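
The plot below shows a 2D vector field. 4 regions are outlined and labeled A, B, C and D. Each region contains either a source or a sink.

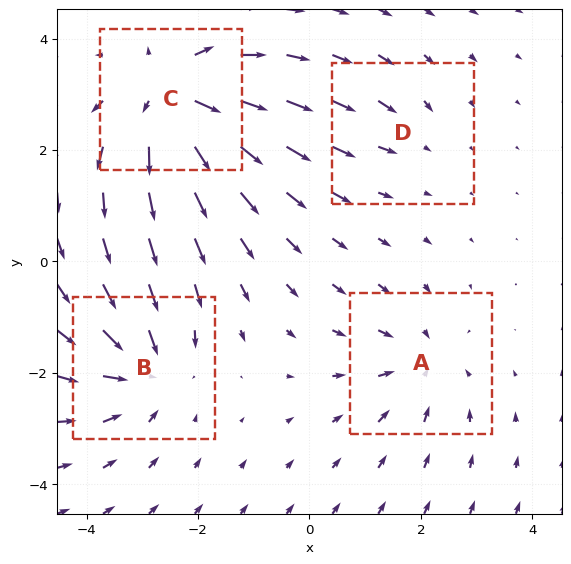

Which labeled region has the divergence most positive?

C

Divergence at each region's feature centre — A: about -4, B: about -5, C: about +7, D: about -2. Region C is most positive.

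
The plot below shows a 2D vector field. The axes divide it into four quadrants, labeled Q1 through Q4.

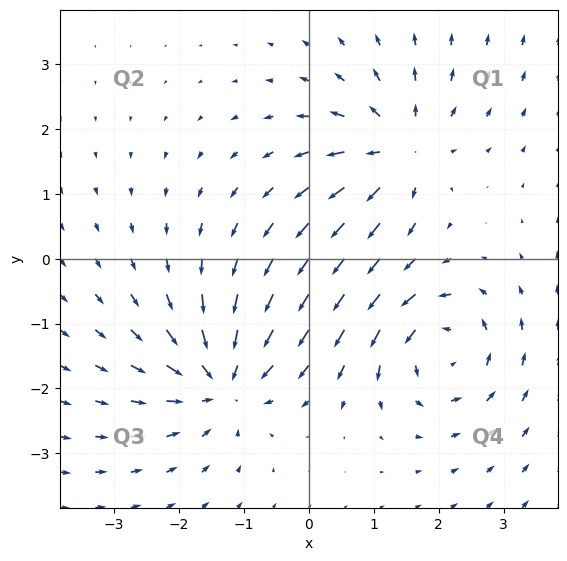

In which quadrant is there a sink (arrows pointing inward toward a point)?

Q3

The sink sits at approximately (-1.3, -1.9), which lies in quadrant Q3. The divergence there is about -5, negative as expected for a sink.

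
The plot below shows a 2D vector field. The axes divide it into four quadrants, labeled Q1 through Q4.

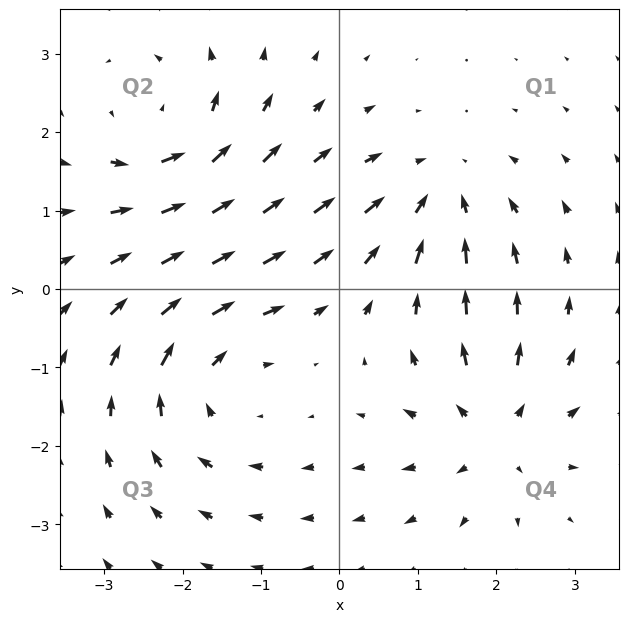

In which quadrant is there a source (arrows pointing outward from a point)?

Q4

The source sits at approximately (2.0, -1.8), which lies in quadrant Q4. The divergence there is about +5, positive as expected for a source.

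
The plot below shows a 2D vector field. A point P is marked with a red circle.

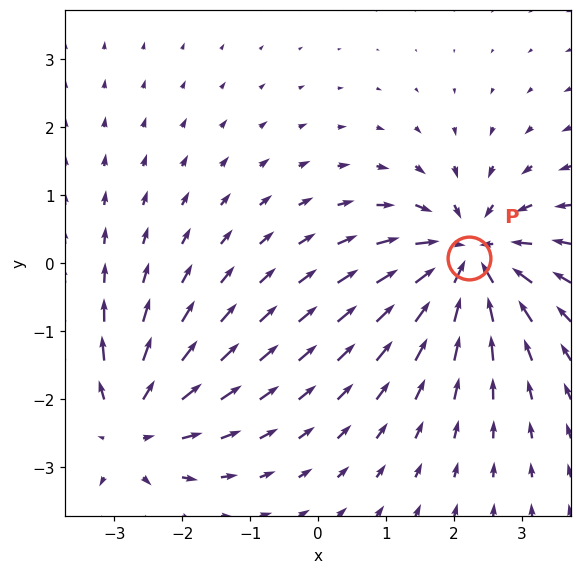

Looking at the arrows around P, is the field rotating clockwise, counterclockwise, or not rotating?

Near P at (2.2, 0.1) the arrows show no circulation. The curl there is ≈0.

not rotating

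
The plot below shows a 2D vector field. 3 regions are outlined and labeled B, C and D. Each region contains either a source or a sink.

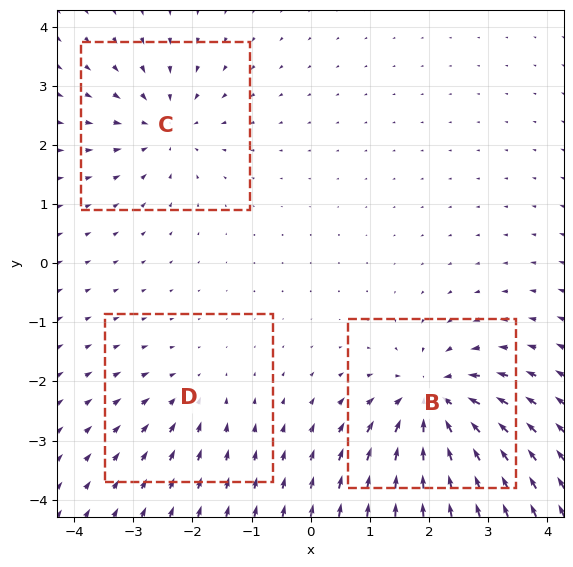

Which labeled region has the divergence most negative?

Divergence at each region's feature centre — B: about -6, C: about -3, D: about -2. Region B is most negative.

B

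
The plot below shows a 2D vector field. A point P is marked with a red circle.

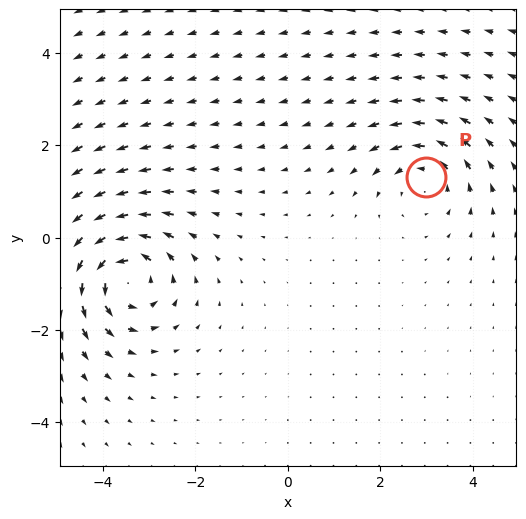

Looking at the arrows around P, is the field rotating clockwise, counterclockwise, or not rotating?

counterclockwise

Near P at (3.0, 1.3) the arrows circulate counterclockwise. The curl (z-component) there is about +4; positive curl means counterclockwise rotation.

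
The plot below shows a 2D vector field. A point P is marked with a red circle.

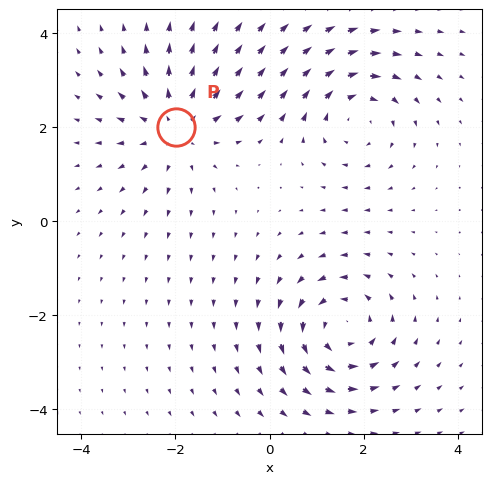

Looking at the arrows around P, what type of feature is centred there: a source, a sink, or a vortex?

source

At P (-2.0, 2.0) the arrows spread outward. Divergence about +4, curl ≈0 — positive divergence with near-zero curl is a source.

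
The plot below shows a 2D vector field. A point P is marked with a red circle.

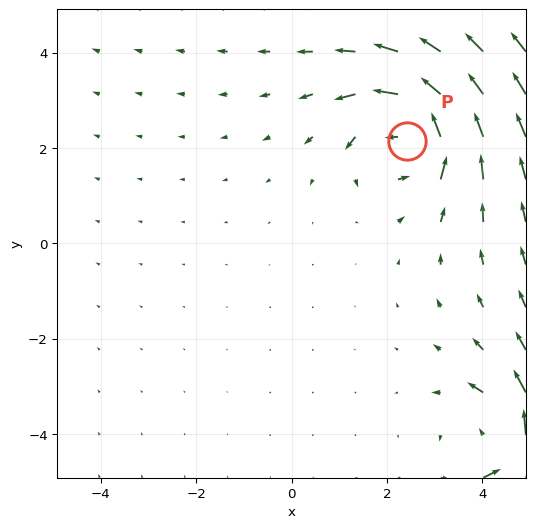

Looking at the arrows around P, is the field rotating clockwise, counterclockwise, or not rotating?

Near P at (2.4, 2.2) the arrows circulate counterclockwise. The curl (z-component) there is about +5; positive curl means counterclockwise rotation.

counterclockwise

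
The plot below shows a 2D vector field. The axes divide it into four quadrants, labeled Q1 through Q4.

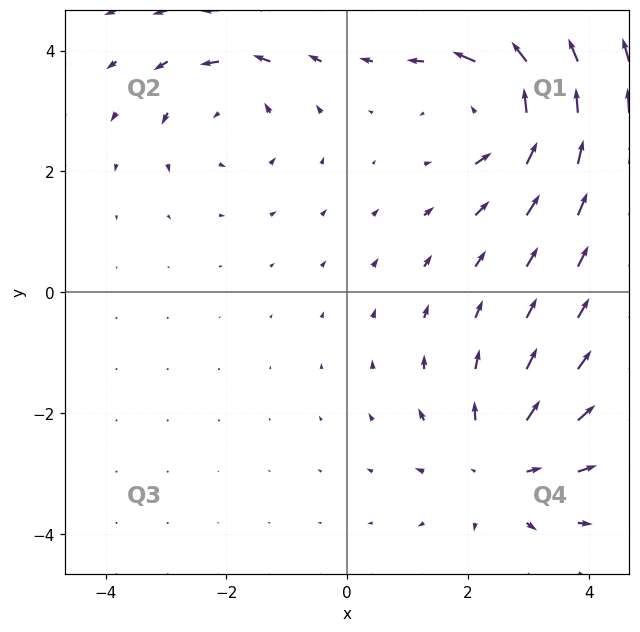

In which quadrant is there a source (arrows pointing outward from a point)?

Q4

The source sits at approximately (2.5, -2.9), which lies in quadrant Q4. The divergence there is about +4, positive as expected for a source.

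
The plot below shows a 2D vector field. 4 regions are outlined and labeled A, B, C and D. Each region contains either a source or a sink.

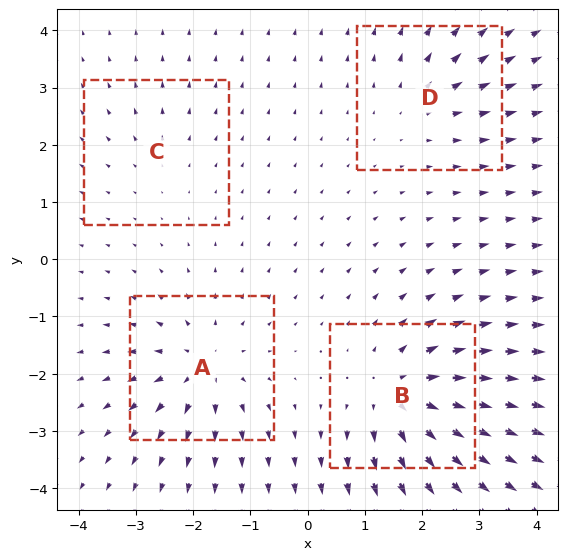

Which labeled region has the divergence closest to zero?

C

Divergence at each region's feature centre — A: about +5, B: about +7, C: about +2, D: about +3. Region C is closest to zero.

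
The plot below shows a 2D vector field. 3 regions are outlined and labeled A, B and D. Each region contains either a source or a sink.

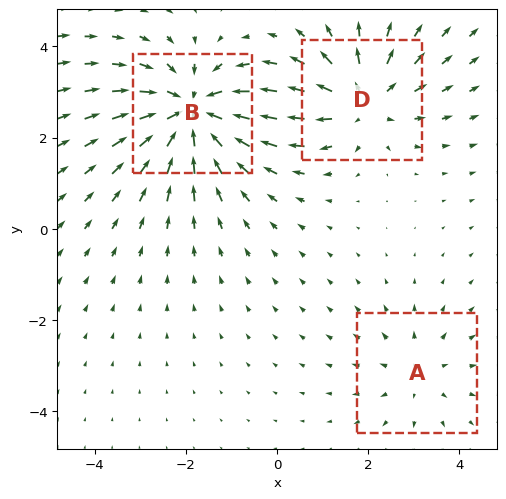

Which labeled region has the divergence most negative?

Divergence at each region's feature centre — A: about +2, B: about -4, D: about +3. Region B is most negative.

B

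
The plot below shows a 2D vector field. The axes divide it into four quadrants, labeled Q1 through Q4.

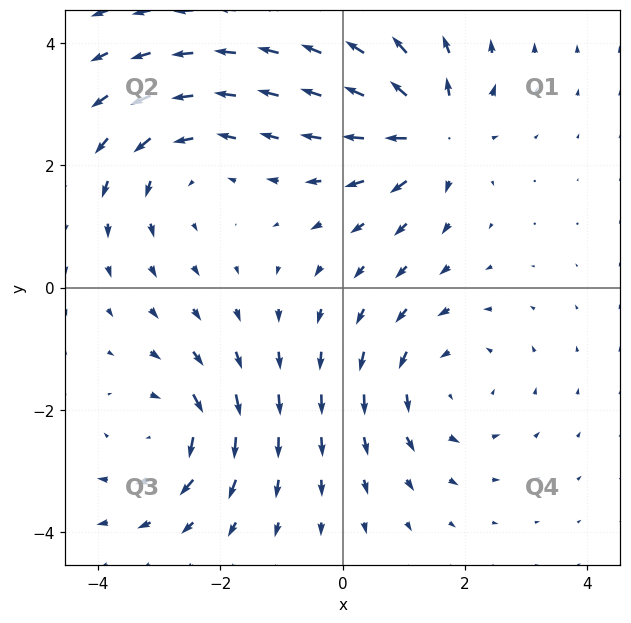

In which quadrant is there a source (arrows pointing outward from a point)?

Q1

The source sits at approximately (1.5, 2.5), which lies in quadrant Q1. The divergence there is about +7, positive as expected for a source.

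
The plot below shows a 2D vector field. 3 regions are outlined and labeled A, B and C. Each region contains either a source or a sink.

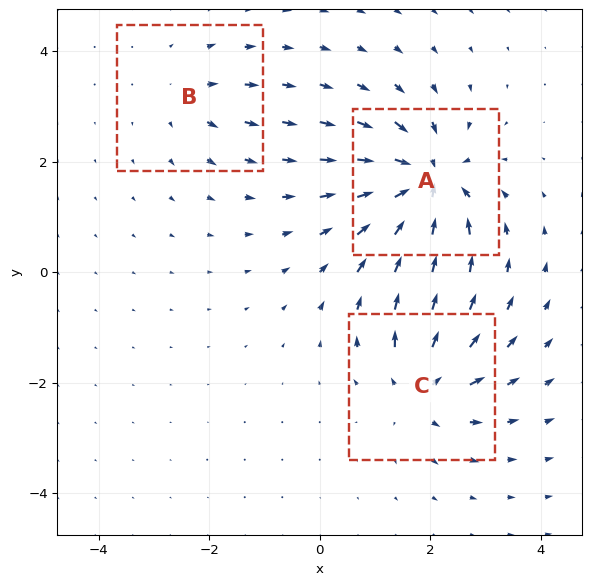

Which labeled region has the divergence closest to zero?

B

Divergence at each region's feature centre — A: about -6, B: about +2, C: about +4. Region B is closest to zero.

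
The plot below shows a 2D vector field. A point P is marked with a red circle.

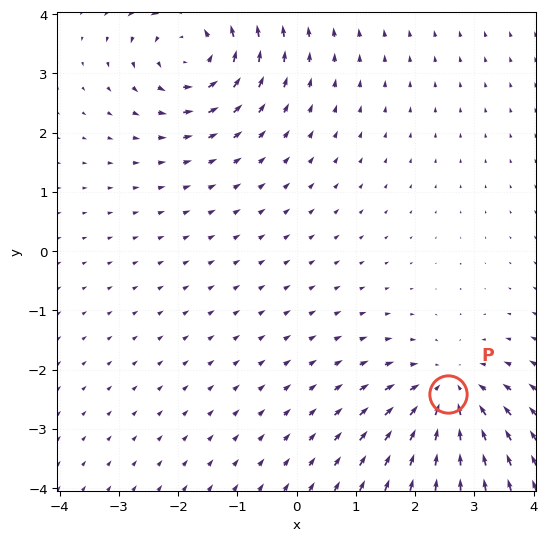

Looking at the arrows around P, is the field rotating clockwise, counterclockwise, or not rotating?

not rotating

Near P at (2.6, -2.4) the arrows show no circulation. The curl there is ≈0.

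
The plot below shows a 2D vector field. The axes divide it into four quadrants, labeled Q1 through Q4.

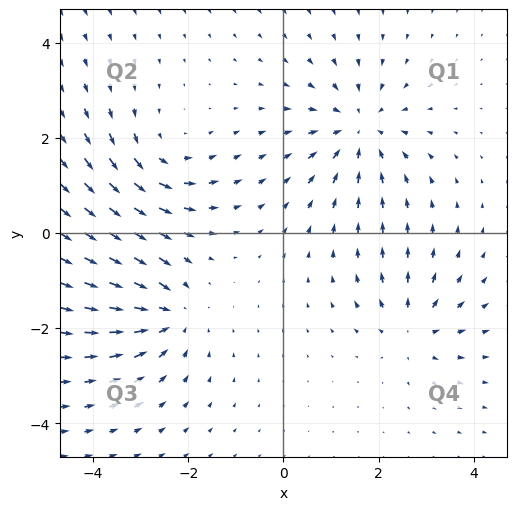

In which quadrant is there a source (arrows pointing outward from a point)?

The source sits at approximately (2.7, -2.0), which lies in quadrant Q4. The divergence there is about +3, positive as expected for a source.

Q4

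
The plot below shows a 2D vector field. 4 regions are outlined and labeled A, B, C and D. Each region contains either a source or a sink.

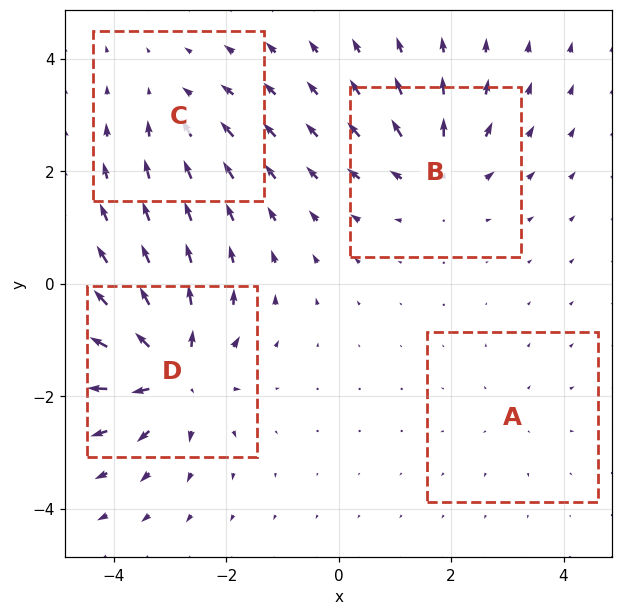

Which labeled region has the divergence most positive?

Divergence at each region's feature centre — A: about +2, B: about +5, C: about -4, D: about +8. Region D is most positive.

D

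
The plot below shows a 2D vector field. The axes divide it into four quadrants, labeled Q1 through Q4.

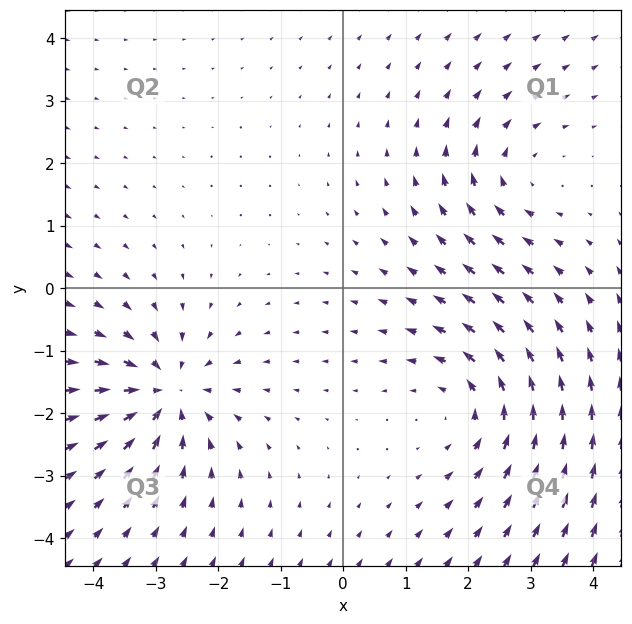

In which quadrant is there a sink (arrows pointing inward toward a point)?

The sink sits at approximately (-2.8, -1.7), which lies in quadrant Q3. The divergence there is about -5, negative as expected for a sink.

Q3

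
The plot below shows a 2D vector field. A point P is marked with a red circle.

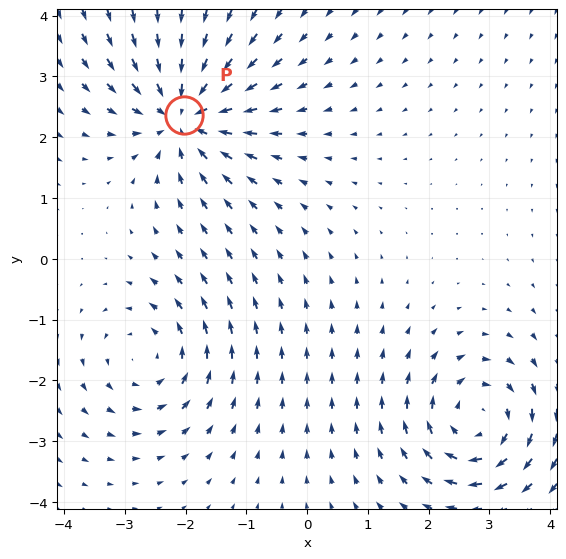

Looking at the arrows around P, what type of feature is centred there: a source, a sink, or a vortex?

At P (-2.0, 2.4) the arrows converge inward. Divergence about -6, curl ≈0 — negative divergence with near-zero curl is a sink.

sink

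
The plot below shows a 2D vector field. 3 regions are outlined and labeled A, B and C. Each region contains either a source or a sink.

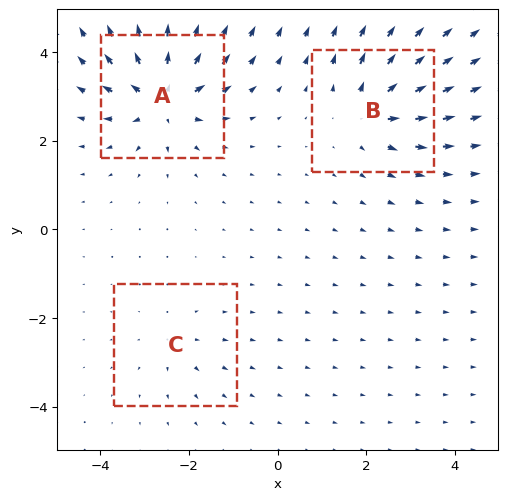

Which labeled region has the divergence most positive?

A

Divergence at each region's feature centre — A: about +6, B: about +4, C: about +2. Region A is most positive.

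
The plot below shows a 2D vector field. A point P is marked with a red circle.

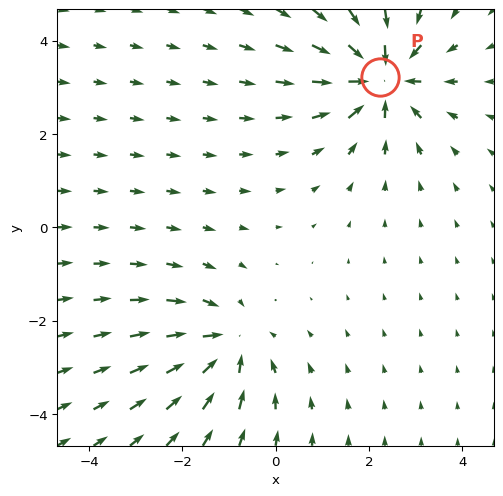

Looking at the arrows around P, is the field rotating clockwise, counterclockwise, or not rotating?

Near P at (2.2, 3.2) the arrows show no circulation. The curl there is ≈0.

not rotating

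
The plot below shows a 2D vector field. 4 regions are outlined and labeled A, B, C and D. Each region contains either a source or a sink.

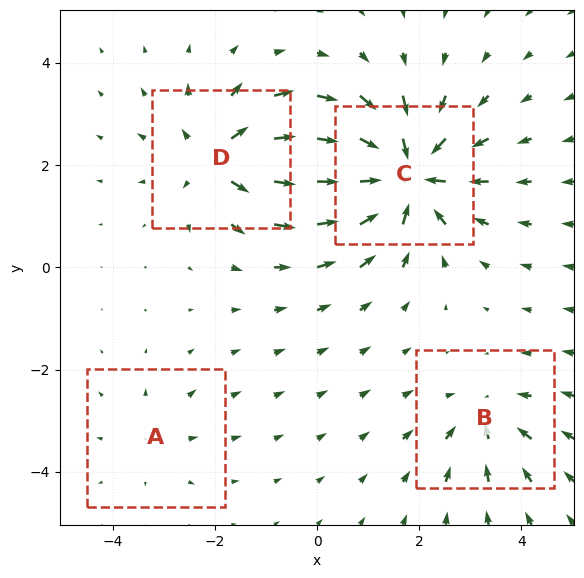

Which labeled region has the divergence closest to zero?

Divergence at each region's feature centre — A: about +2, B: about -4, C: about -9, D: about +6. Region A is closest to zero.

A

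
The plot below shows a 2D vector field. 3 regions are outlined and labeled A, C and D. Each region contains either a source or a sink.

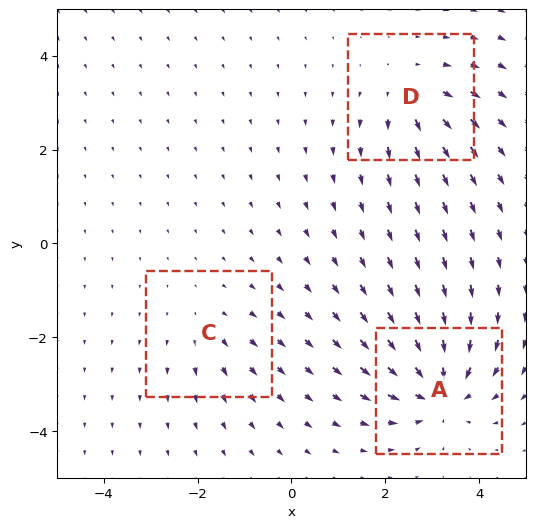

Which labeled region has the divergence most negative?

Divergence at each region's feature centre — A: about -6, C: about +2, D: about +4. Region A is most negative.

A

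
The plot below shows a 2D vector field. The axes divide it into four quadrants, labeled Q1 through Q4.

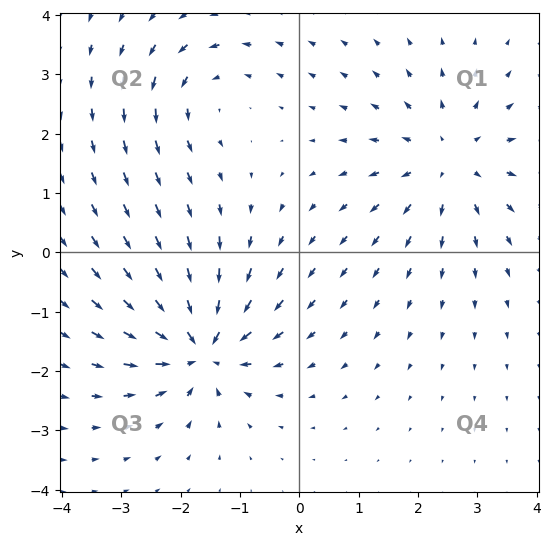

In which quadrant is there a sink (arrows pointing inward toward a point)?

The sink sits at approximately (-1.7, -1.6), which lies in quadrant Q3. The divergence there is about -6, negative as expected for a sink.

Q3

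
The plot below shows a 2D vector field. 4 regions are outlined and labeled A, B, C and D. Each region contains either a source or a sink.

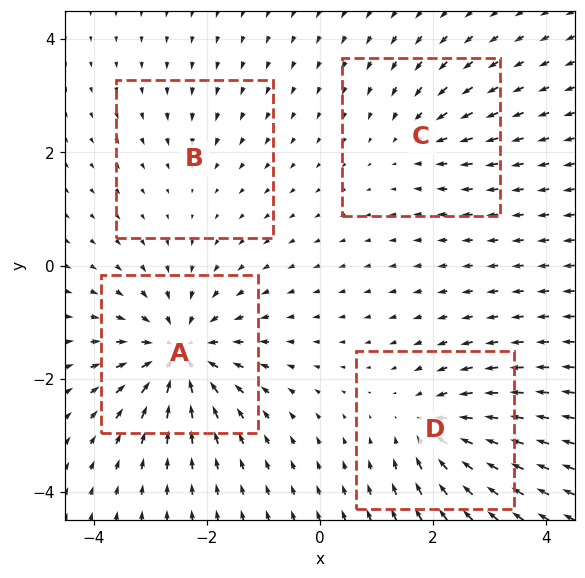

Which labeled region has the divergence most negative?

A

Divergence at each region's feature centre — A: about -8, B: about -2, C: about -4, D: about -6. Region A is most negative.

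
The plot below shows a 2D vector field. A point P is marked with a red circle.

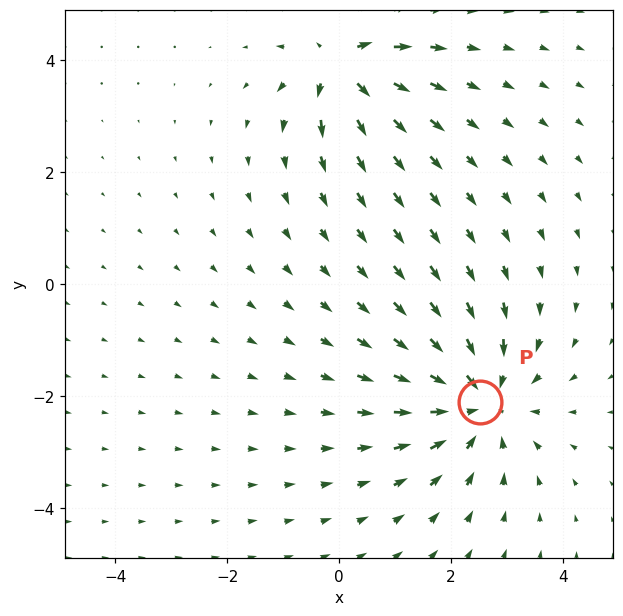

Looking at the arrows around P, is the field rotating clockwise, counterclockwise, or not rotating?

not rotating

Near P at (2.5, -2.1) the arrows show no circulation. The curl there is ≈0.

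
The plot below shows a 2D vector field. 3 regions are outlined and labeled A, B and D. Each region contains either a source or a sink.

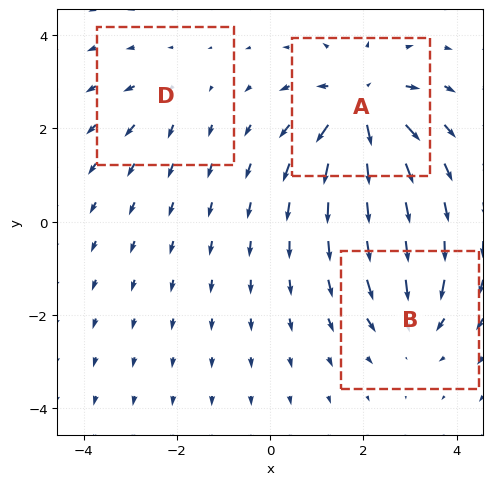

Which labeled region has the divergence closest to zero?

D

Divergence at each region's feature centre — A: about +6, B: about -4, D: about +2. Region D is closest to zero.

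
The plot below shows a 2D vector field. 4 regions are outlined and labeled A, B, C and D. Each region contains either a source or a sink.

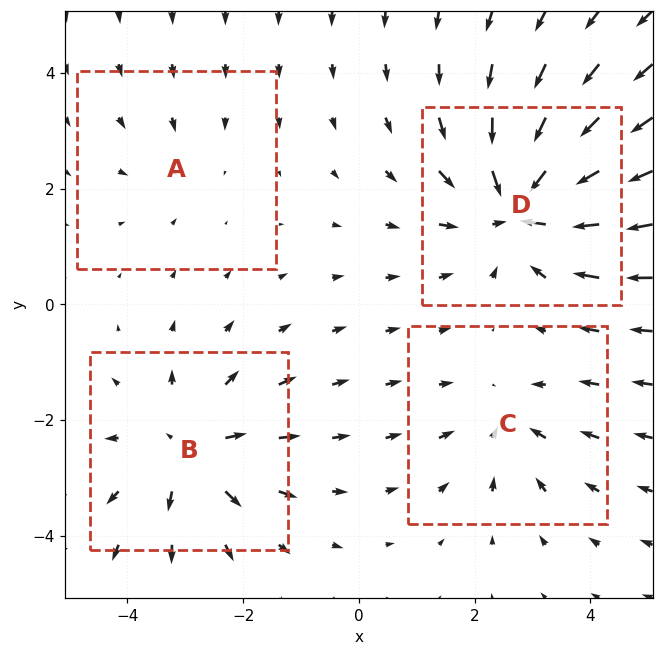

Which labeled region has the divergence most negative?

Divergence at each region's feature centre — A: about -2, B: about +5, C: about -3, D: about -7. Region D is most negative.

D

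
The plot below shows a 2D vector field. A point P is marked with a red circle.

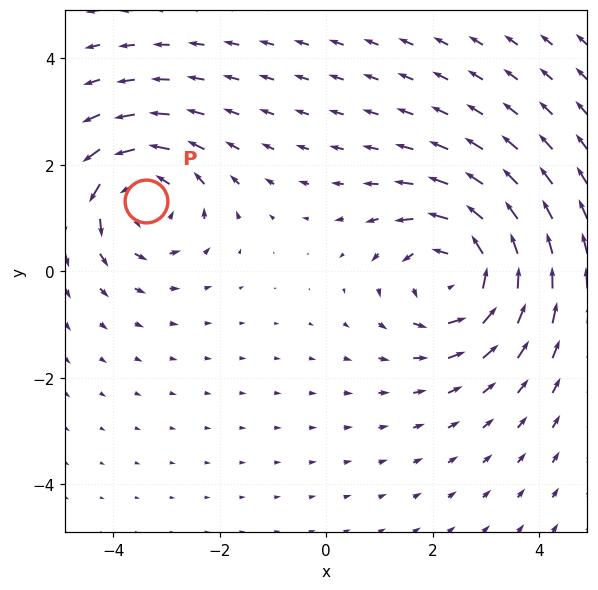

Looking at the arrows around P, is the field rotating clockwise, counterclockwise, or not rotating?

counterclockwise

Near P at (-3.4, 1.3) the arrows circulate counterclockwise. The curl (z-component) there is about +4; positive curl means counterclockwise rotation.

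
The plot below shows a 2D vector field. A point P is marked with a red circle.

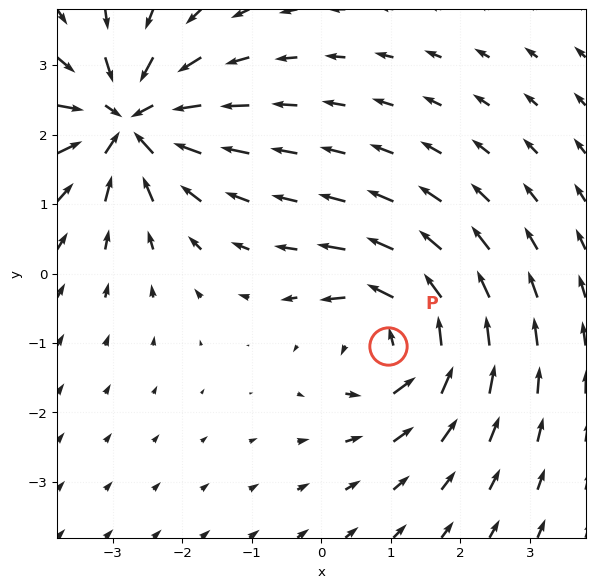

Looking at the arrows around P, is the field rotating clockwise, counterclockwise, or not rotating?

Near P at (1.0, -1.0) the arrows circulate counterclockwise. The curl (z-component) there is about +6; positive curl means counterclockwise rotation.

counterclockwise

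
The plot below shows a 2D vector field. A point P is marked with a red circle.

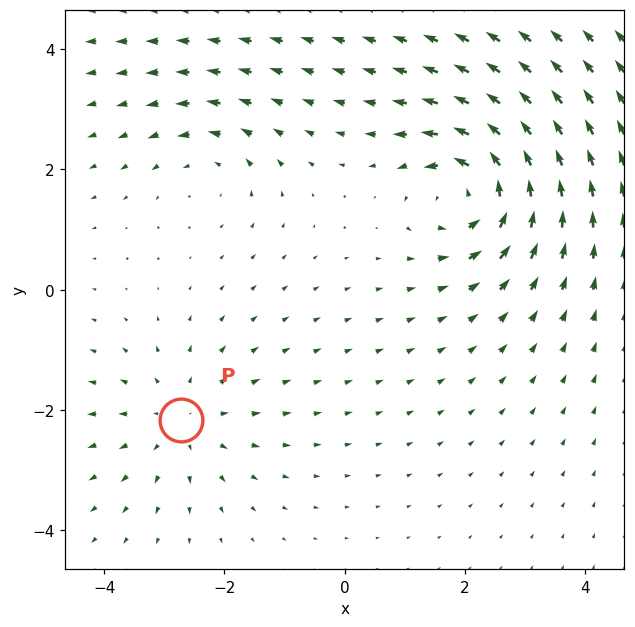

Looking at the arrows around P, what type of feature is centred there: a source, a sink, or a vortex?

source

At P (-2.7, -2.2) the arrows spread outward. Divergence about +3, curl ≈0 — positive divergence with near-zero curl is a source.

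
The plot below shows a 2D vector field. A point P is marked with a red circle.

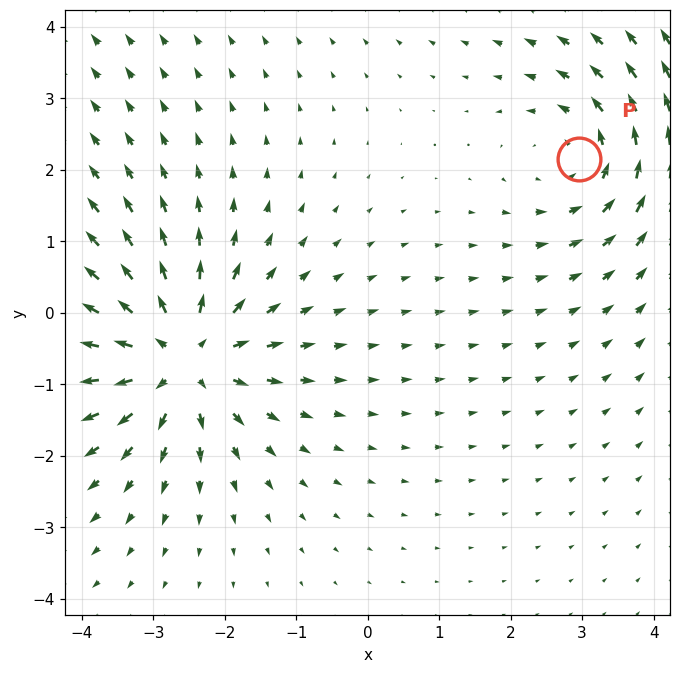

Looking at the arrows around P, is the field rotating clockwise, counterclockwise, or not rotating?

Near P at (2.9, 2.1) the arrows circulate counterclockwise. The curl (z-component) there is about +3; positive curl means counterclockwise rotation.

counterclockwise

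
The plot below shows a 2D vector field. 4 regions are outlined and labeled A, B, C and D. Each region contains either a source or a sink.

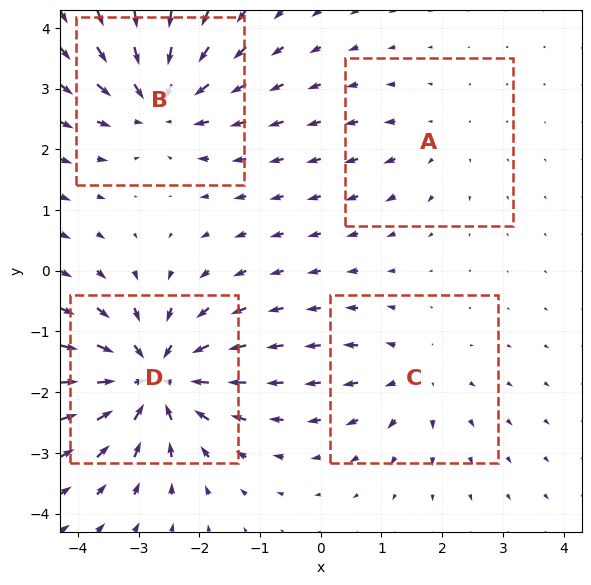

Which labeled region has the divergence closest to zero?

Divergence at each region's feature centre — A: about +2, B: about -6, C: about +3, D: about -7. Region A is closest to zero.

A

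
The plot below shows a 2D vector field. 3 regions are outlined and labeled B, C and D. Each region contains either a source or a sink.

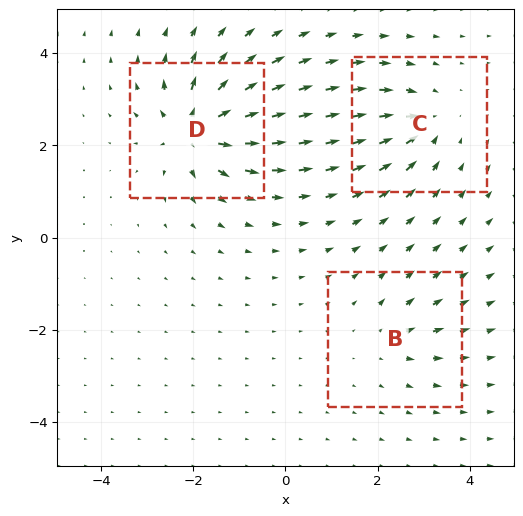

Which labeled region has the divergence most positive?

D

Divergence at each region's feature centre — B: about +3, C: about -4, D: about +6. Region D is most positive.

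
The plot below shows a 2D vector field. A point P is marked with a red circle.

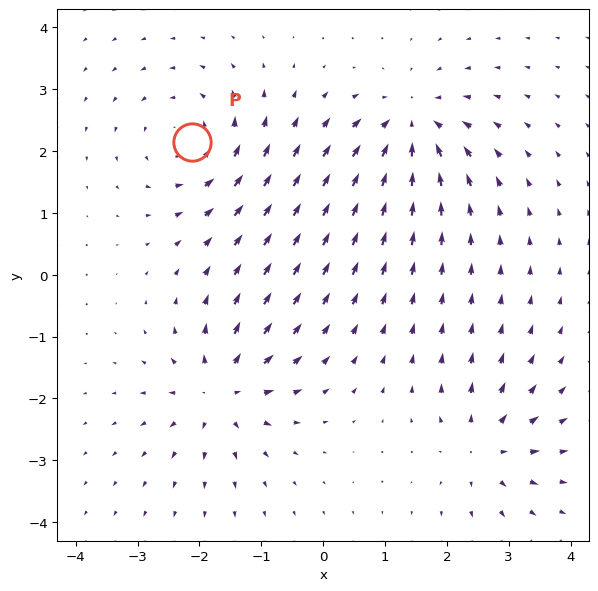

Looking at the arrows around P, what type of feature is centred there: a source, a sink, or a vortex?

vortex

At P (-2.1, 2.1) the arrows circulate counterclockwise. Divergence ≈0, curl about +5 — near-zero divergence with nonzero curl is a vortex.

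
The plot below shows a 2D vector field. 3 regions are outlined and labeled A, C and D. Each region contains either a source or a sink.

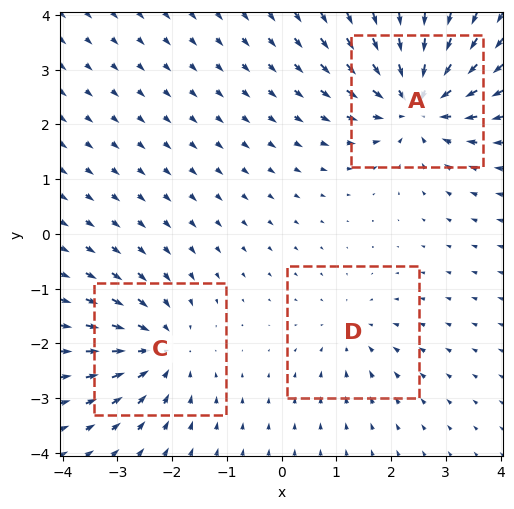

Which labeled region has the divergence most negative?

A

Divergence at each region's feature centre — A: about -5, C: about -4, D: about -2. Region A is most negative.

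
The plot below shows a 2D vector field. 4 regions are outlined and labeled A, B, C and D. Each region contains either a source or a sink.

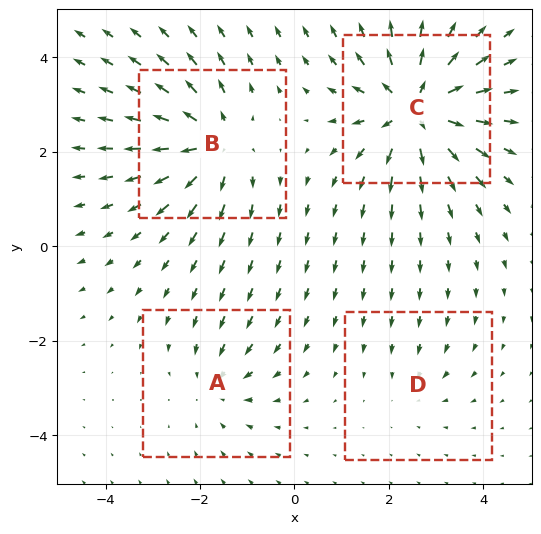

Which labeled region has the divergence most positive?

Divergence at each region's feature centre — A: about -3, B: about +6, C: about +8, D: about -2. Region C is most positive.

C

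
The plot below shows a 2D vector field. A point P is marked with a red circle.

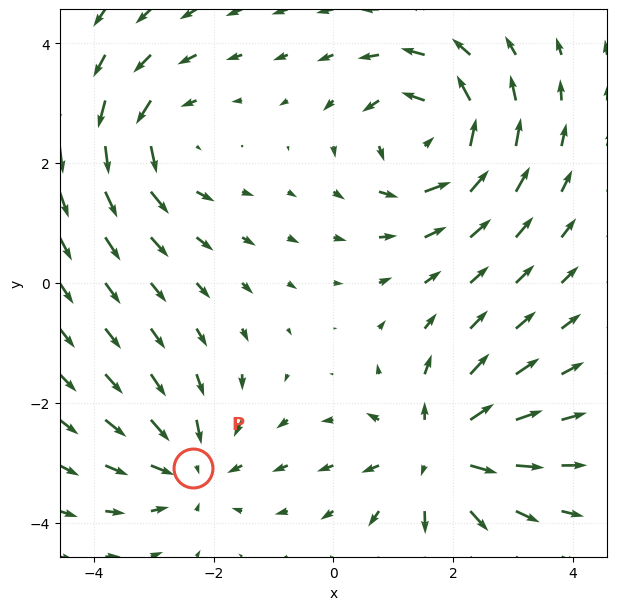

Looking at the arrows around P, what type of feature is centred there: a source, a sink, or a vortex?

At P (-2.3, -3.1) the arrows converge inward. Divergence about -4, curl ≈0 — negative divergence with near-zero curl is a sink.

sink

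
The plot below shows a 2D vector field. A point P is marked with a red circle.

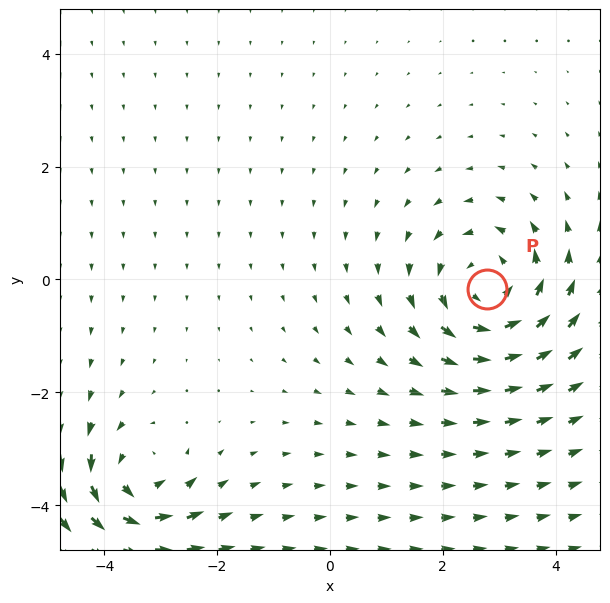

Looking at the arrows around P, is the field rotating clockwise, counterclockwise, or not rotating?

Near P at (2.8, -0.2) the arrows circulate counterclockwise. The curl (z-component) there is about +3; positive curl means counterclockwise rotation.

counterclockwise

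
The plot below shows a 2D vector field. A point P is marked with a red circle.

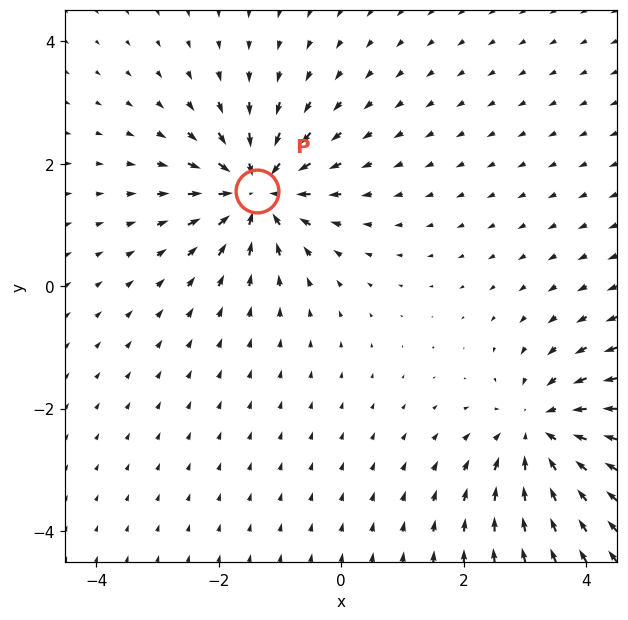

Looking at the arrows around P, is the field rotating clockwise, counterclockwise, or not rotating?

not rotating

Near P at (-1.4, 1.6) the arrows show no circulation. The curl there is ≈0.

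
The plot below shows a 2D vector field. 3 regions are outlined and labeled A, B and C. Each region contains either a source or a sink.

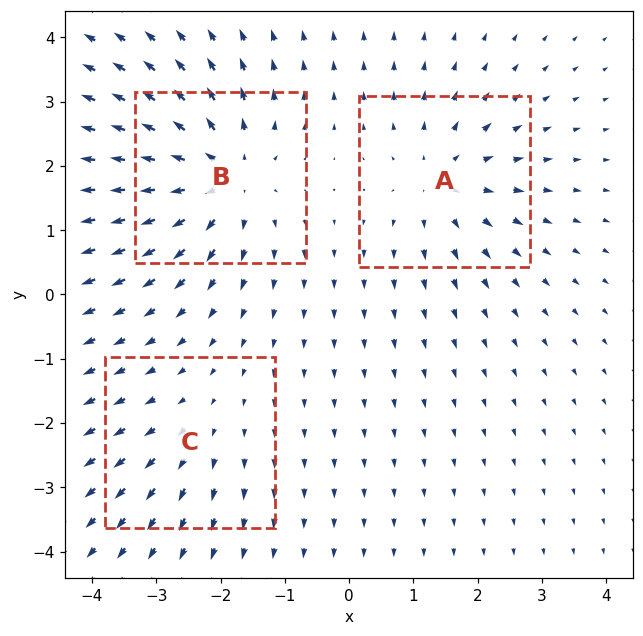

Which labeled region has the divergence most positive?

B

Divergence at each region's feature centre — A: about +3, B: about +5, C: about +2. Region B is most positive.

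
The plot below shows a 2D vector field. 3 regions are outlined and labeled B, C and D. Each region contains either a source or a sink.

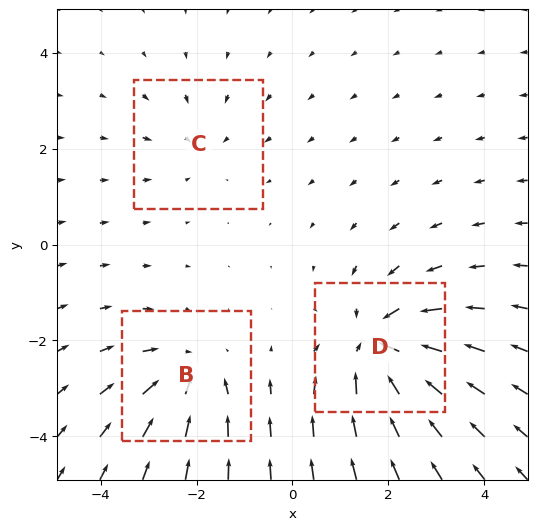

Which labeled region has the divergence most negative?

D

Divergence at each region's feature centre — B: about -3, C: about -2, D: about -5. Region D is most negative.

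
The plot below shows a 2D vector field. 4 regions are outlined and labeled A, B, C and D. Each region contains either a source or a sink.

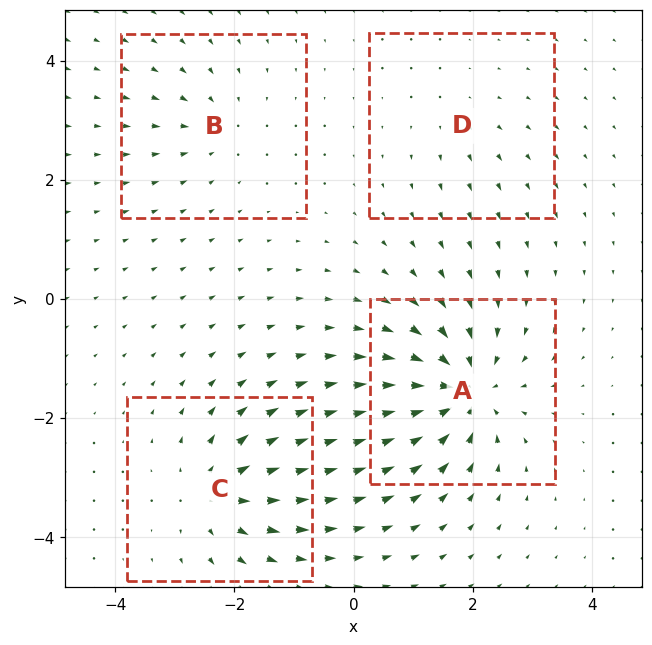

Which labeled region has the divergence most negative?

Divergence at each region's feature centre — A: about -9, B: about -4, C: about +6, D: about +2. Region A is most negative.

A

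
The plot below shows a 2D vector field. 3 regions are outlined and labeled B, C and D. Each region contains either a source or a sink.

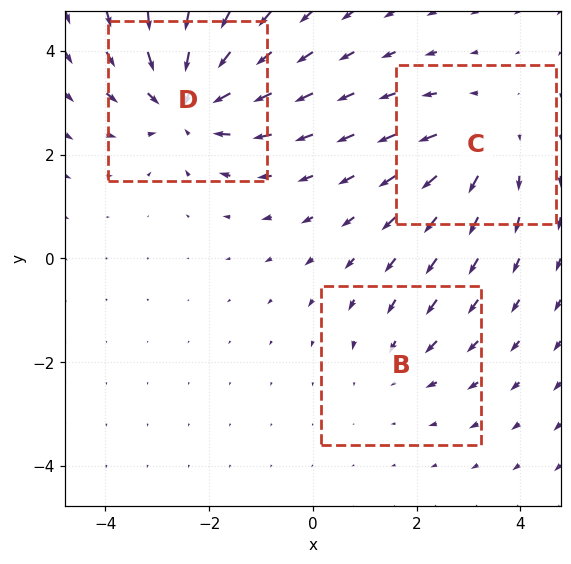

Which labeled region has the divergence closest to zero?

B

Divergence at each region's feature centre — B: about -2, C: about +3, D: about -4. Region B is closest to zero.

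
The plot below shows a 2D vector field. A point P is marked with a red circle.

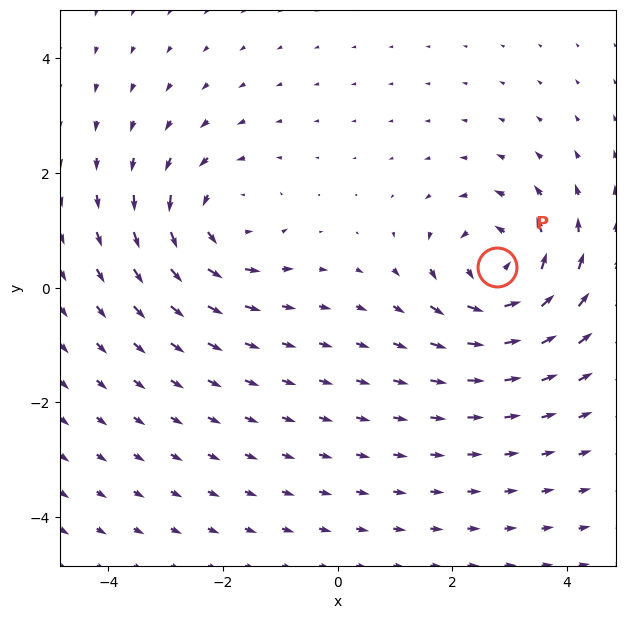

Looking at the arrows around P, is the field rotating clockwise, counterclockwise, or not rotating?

counterclockwise

Near P at (2.8, 0.4) the arrows circulate counterclockwise. The curl (z-component) there is about +6; positive curl means counterclockwise rotation.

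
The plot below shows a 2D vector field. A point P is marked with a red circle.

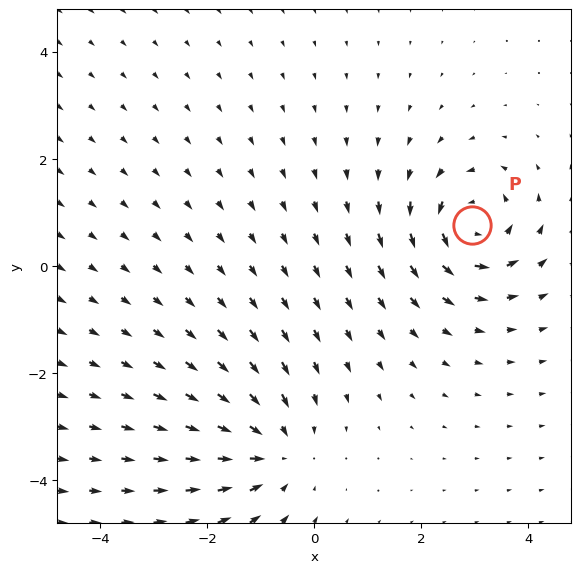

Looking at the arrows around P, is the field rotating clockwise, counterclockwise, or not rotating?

Near P at (2.9, 0.8) the arrows circulate counterclockwise. The curl (z-component) there is about +5; positive curl means counterclockwise rotation.

counterclockwise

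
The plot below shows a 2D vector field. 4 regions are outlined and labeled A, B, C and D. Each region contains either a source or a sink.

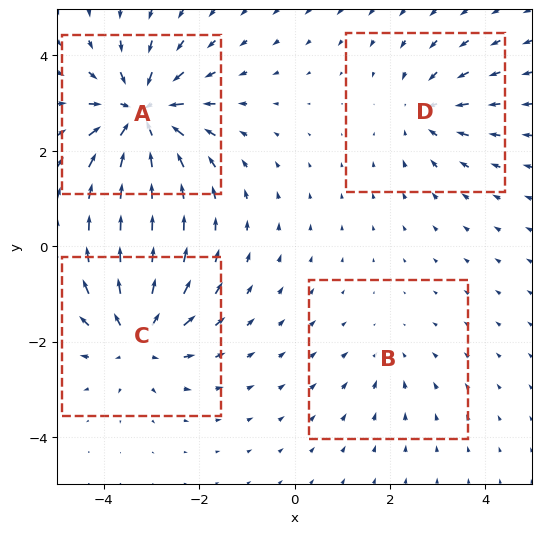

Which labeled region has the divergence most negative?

Divergence at each region's feature centre — A: about -7, B: about -2, C: about +5, D: about -4. Region A is most negative.

A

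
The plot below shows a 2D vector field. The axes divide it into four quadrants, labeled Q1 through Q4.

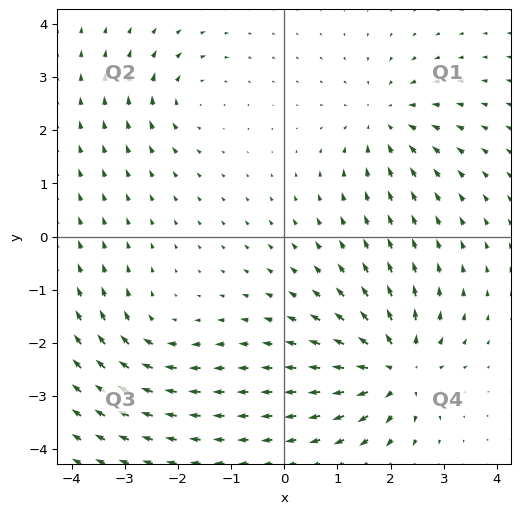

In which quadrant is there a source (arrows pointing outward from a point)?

Q4

The source sits at approximately (2.1, -2.5), which lies in quadrant Q4. The divergence there is about +6, positive as expected for a source.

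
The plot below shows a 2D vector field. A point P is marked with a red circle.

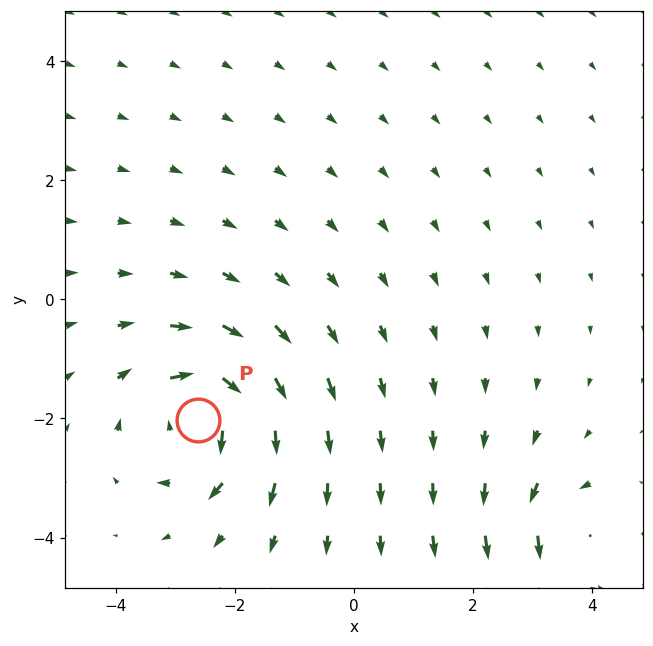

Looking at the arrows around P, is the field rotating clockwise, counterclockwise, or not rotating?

clockwise

Near P at (-2.6, -2.0) the arrows circulate clockwise. The curl (z-component) there is about -7; negative curl means clockwise rotation.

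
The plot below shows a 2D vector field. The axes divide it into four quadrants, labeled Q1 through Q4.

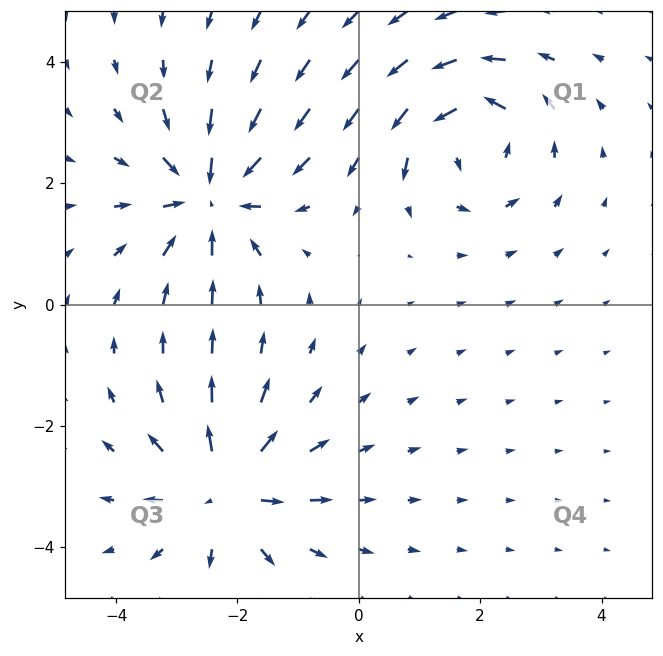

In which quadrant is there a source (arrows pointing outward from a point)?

Q3

The source sits at approximately (-2.2, -3.1), which lies in quadrant Q3. The divergence there is about +5, positive as expected for a source.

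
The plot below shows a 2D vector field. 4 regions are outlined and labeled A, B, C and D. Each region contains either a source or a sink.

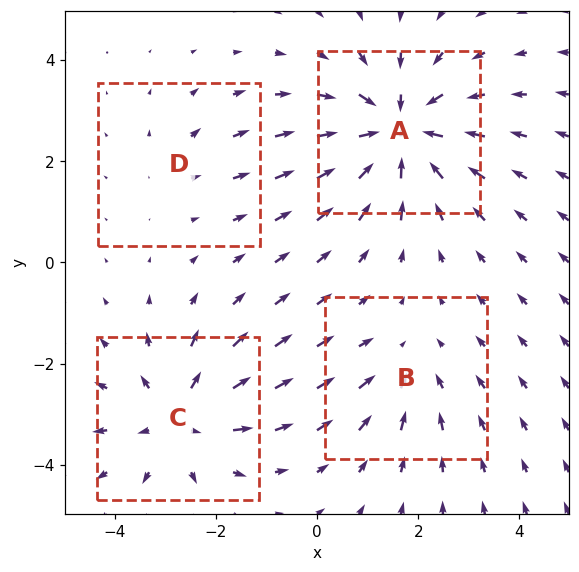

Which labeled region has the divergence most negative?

Divergence at each region's feature centre — A: about -6, B: about -3, C: about +4, D: about +2. Region A is most negative.

A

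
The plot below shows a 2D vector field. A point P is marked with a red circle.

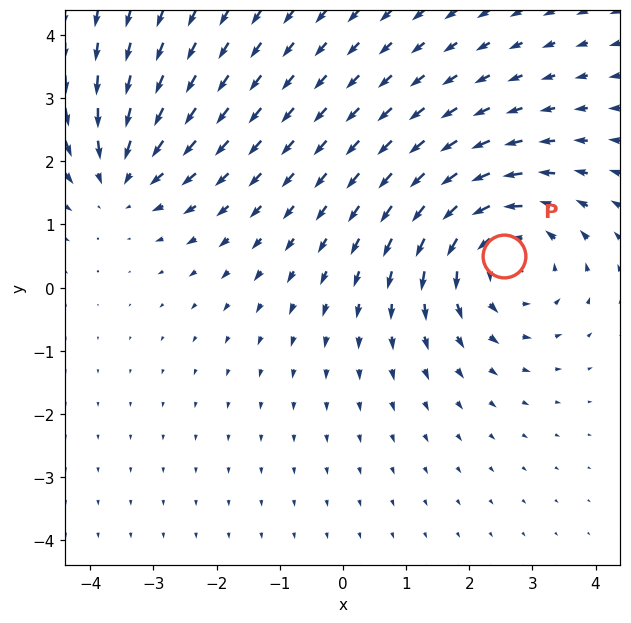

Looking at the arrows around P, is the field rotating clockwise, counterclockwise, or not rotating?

counterclockwise

Near P at (2.6, 0.5) the arrows circulate counterclockwise. The curl (z-component) there is about +4; positive curl means counterclockwise rotation.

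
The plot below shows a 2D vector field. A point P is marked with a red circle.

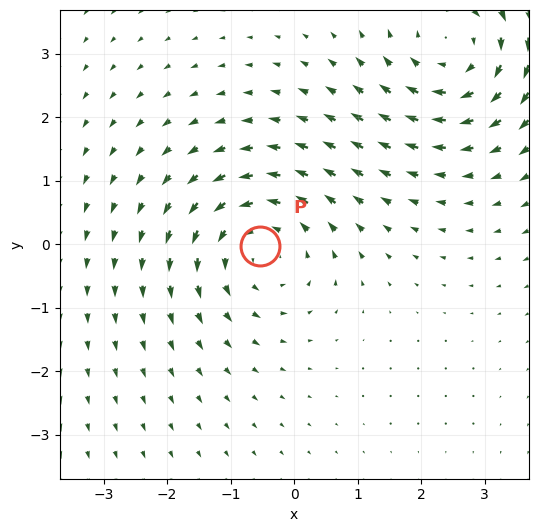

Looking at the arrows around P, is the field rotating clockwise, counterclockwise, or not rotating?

Near P at (-0.5, -0.0) the arrows circulate counterclockwise. The curl (z-component) there is about +3; positive curl means counterclockwise rotation.

counterclockwise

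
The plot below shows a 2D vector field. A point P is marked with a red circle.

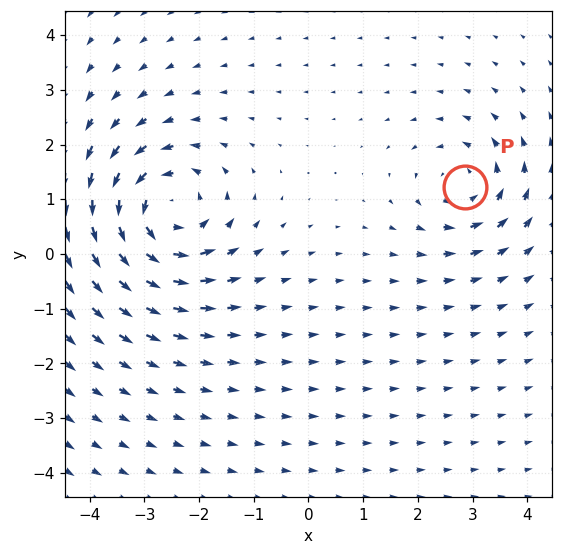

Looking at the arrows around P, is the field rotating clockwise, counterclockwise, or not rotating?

counterclockwise

Near P at (2.9, 1.2) the arrows circulate counterclockwise. The curl (z-component) there is about +4; positive curl means counterclockwise rotation.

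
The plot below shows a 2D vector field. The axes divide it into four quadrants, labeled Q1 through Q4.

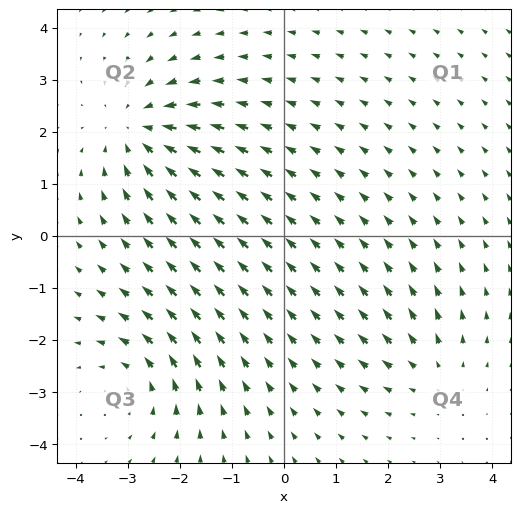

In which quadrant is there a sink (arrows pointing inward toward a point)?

Q2

The sink sits at approximately (-2.8, 2.0), which lies in quadrant Q2. The divergence there is about -4, negative as expected for a sink.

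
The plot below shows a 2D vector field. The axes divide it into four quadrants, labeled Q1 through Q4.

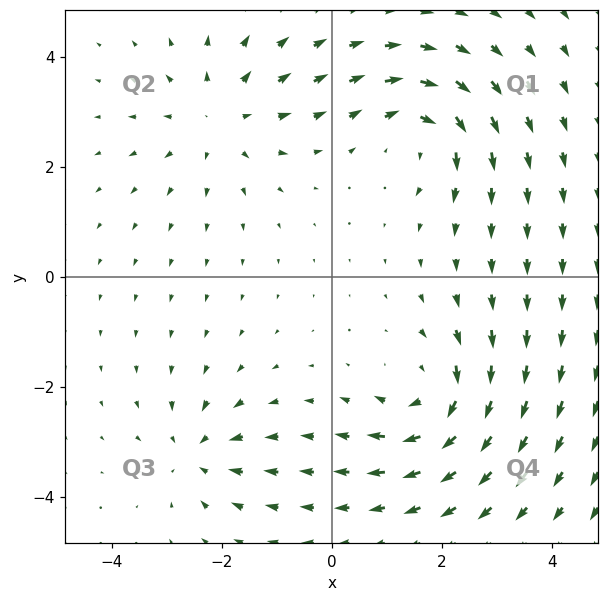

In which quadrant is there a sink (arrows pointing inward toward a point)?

Q3

The sink sits at approximately (-2.4, -3.2), which lies in quadrant Q3. The divergence there is about -4, negative as expected for a sink.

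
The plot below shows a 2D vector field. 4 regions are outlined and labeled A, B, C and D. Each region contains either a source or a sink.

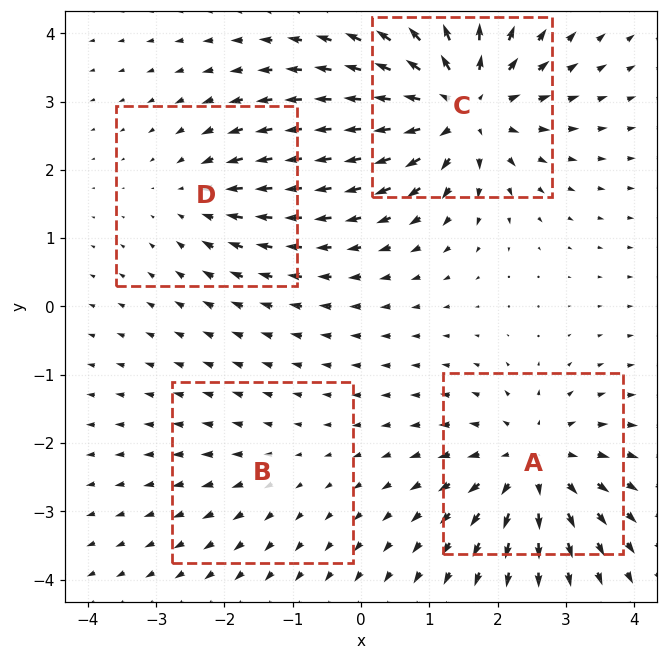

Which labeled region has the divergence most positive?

C

Divergence at each region's feature centre — A: about +6, B: about +2, C: about +8, D: about -4. Region C is most positive.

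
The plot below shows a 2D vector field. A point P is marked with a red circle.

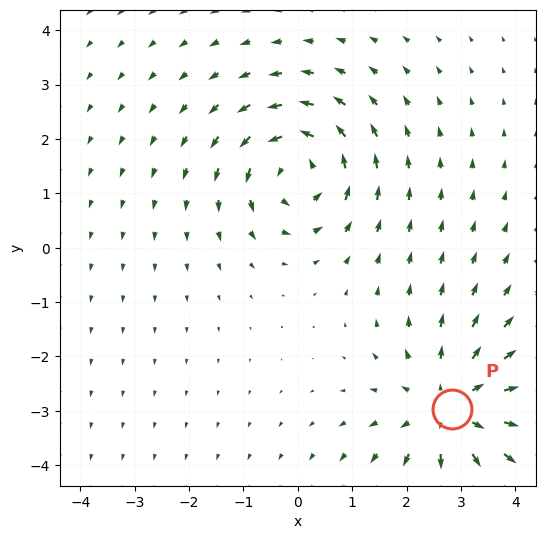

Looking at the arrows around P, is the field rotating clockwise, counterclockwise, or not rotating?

not rotating

Near P at (2.8, -3.0) the arrows show no circulation. The curl there is ≈0.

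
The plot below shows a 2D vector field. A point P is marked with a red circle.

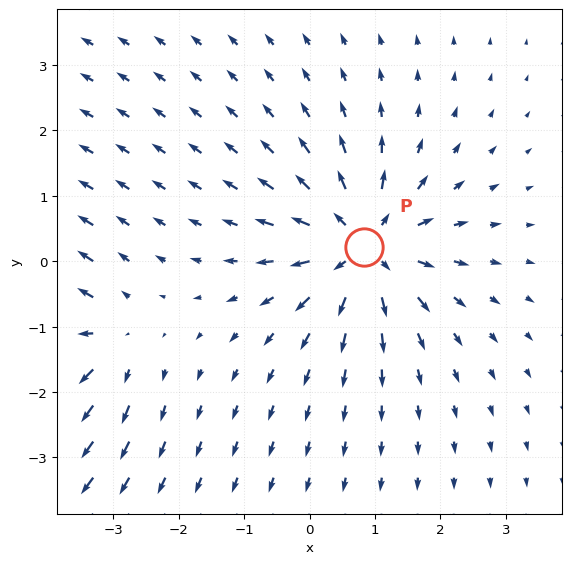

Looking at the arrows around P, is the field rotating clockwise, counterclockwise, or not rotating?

Near P at (0.8, 0.2) the arrows show no circulation. The curl there is ≈0.

not rotating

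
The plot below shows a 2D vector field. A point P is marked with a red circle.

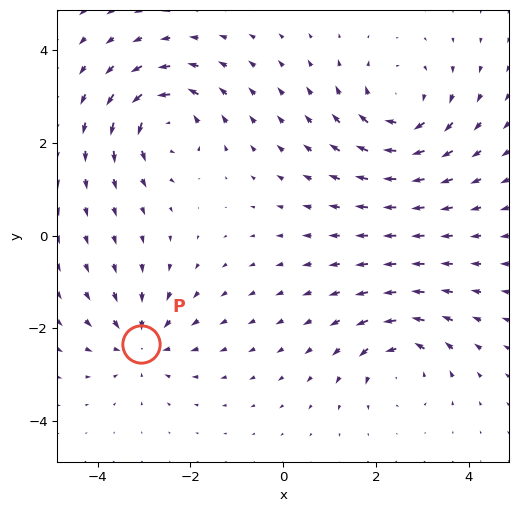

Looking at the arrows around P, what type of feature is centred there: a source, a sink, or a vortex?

At P (-3.1, -2.3) the arrows converge inward. Divergence about -4, curl ≈0 — negative divergence with near-zero curl is a sink.

sink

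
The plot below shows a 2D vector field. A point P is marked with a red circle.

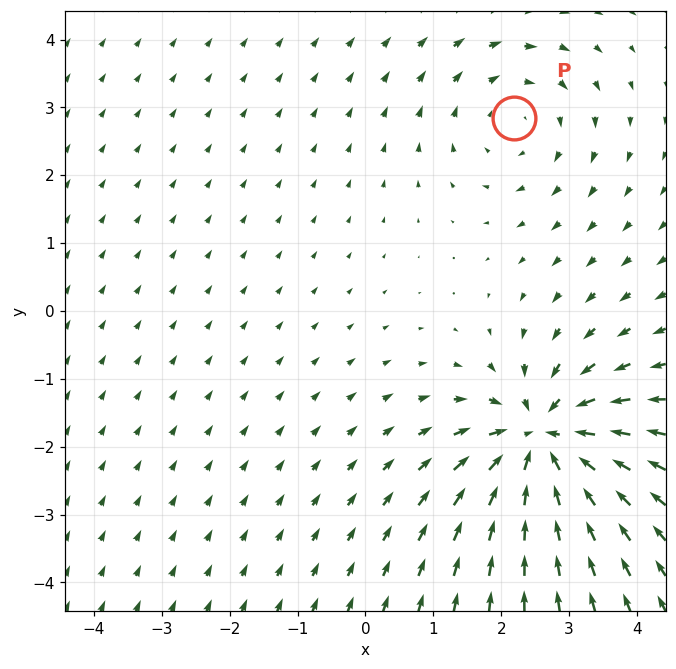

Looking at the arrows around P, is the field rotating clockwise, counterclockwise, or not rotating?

clockwise

Near P at (2.2, 2.8) the arrows circulate clockwise. The curl (z-component) there is about -2; negative curl means clockwise rotation.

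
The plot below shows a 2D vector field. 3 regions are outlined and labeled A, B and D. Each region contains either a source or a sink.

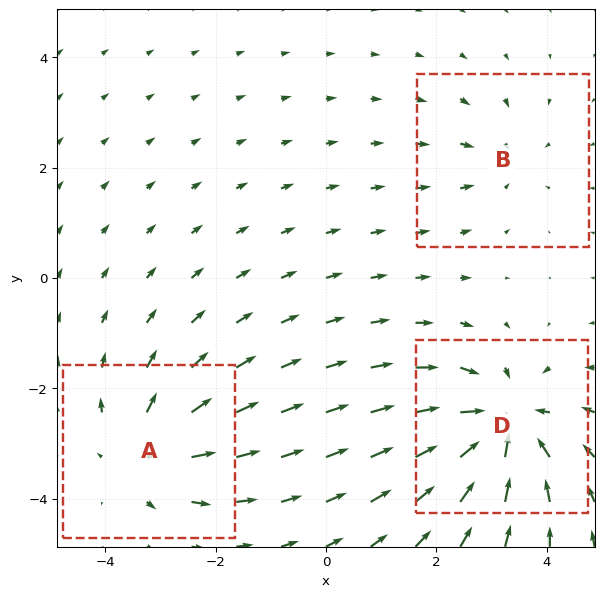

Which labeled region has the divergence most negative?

Divergence at each region's feature centre — A: about +3, B: about -2, D: about -5. Region D is most negative.

D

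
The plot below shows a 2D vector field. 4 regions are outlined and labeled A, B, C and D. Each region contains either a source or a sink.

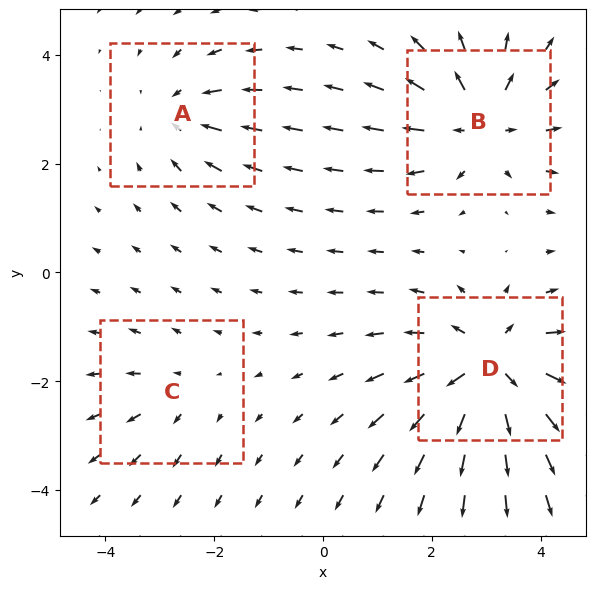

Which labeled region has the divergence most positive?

Divergence at each region's feature centre — A: about -4, B: about +5, C: about +2, D: about +7. Region D is most positive.

D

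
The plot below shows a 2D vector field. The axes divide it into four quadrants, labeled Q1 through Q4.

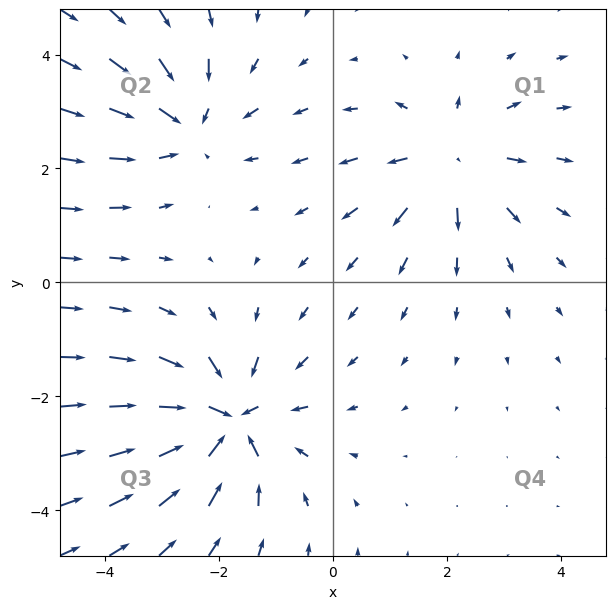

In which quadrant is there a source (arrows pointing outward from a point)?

Q1

The source sits at approximately (2.1, 2.2), which lies in quadrant Q1. The divergence there is about +4, positive as expected for a source.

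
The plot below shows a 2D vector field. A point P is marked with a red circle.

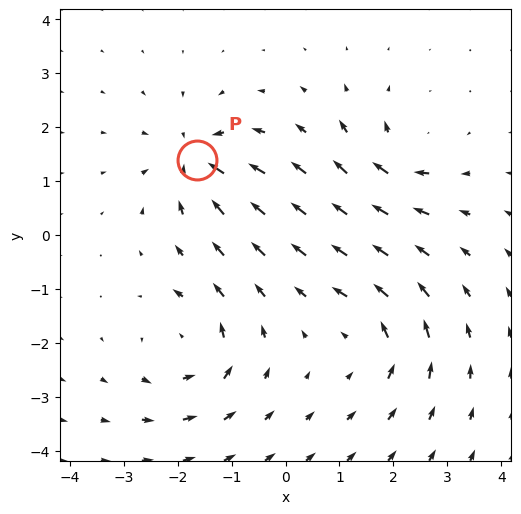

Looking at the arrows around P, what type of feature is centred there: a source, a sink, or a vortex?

sink

At P (-1.6, 1.4) the arrows converge inward. Divergence about -6, curl ≈0 — negative divergence with near-zero curl is a sink.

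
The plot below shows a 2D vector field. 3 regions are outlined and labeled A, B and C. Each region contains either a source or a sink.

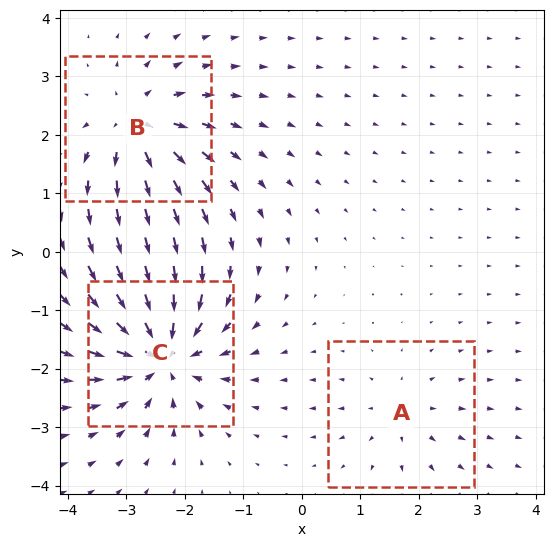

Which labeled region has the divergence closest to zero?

A

Divergence at each region's feature centre — A: about +2, B: about +4, C: about -6. Region A is closest to zero.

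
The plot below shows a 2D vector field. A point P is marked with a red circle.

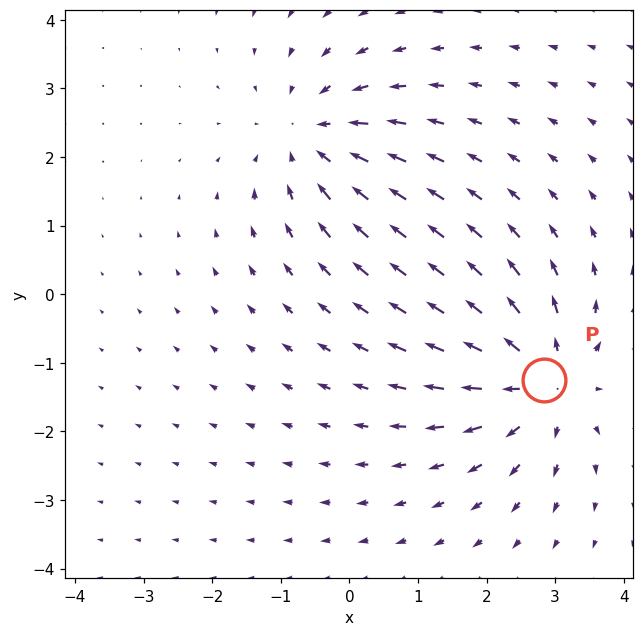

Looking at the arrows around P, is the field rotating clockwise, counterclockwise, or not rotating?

not rotating

Near P at (2.8, -1.3) the arrows show no circulation. The curl there is ≈0.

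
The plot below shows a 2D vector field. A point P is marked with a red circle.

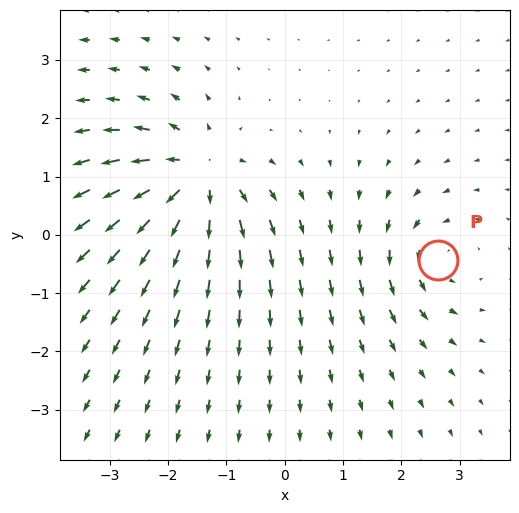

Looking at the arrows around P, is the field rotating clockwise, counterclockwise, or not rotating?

counterclockwise

Near P at (2.6, -0.4) the arrows circulate counterclockwise. The curl (z-component) there is about +3; positive curl means counterclockwise rotation.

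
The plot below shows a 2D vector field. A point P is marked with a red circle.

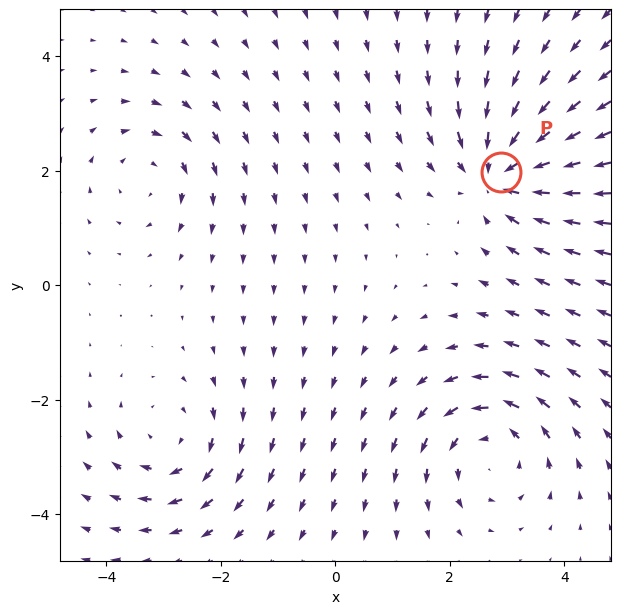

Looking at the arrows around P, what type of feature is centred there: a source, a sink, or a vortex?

At P (2.9, 2.0) the arrows converge inward. Divergence about -5, curl ≈0 — negative divergence with near-zero curl is a sink.

sink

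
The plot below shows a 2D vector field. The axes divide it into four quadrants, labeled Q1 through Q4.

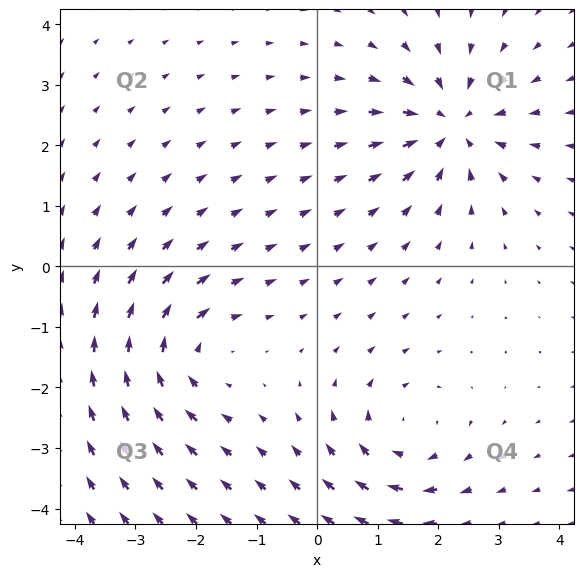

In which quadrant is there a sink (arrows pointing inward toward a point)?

Q1

The sink sits at approximately (2.2, 2.3), which lies in quadrant Q1. The divergence there is about -4, negative as expected for a sink.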